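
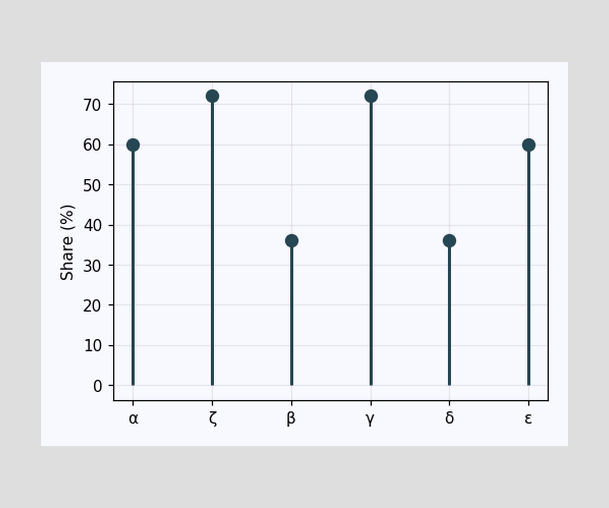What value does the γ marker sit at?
72%

The γ marker sits at 72%.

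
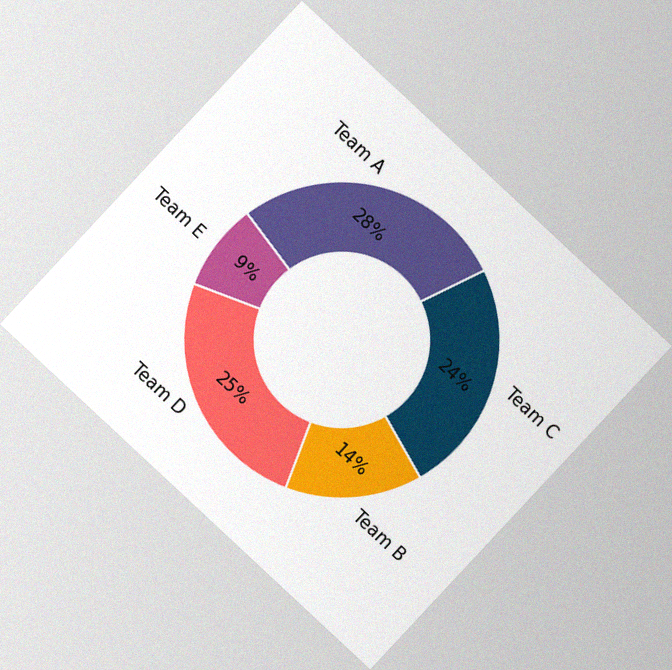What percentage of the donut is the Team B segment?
The chart is tilted about 43° clockwise, with some photo noise. The Team B segment takes up 14% of the ring.

14%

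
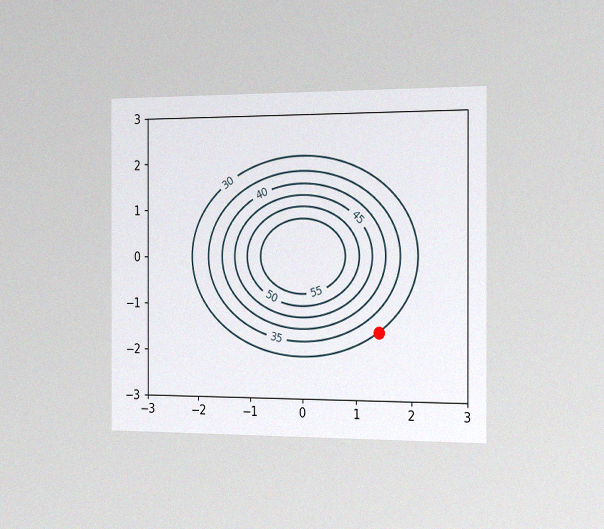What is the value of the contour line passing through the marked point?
30

The chart is viewed slightly from the right, with some photo noise. The marked point sits on the contour labelled 30.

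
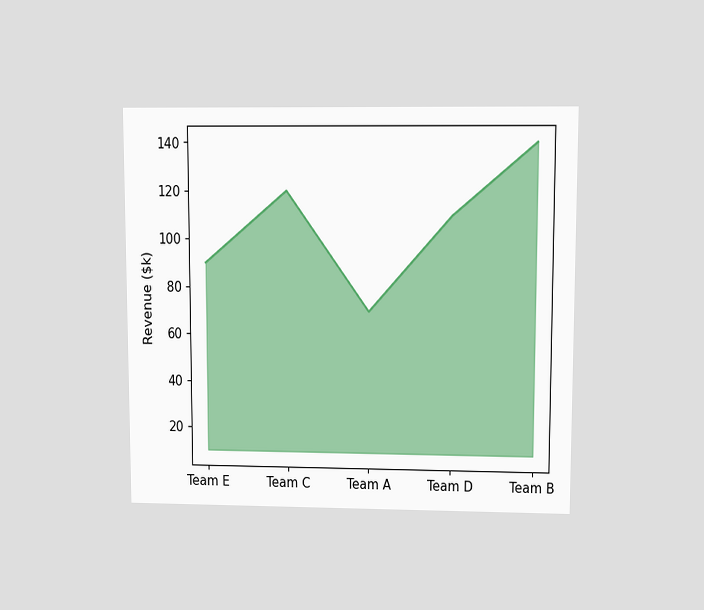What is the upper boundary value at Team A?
$70k

The chart is viewed at a slight angle. At Team A the upper boundary is at $70k.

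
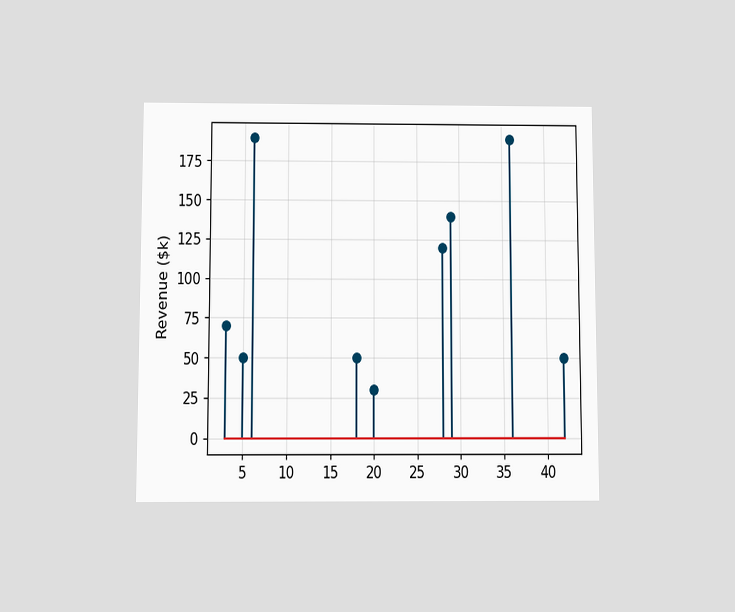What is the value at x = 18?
$50k

The chart is viewed slightly from below. The stem at x=18 reaches $50k.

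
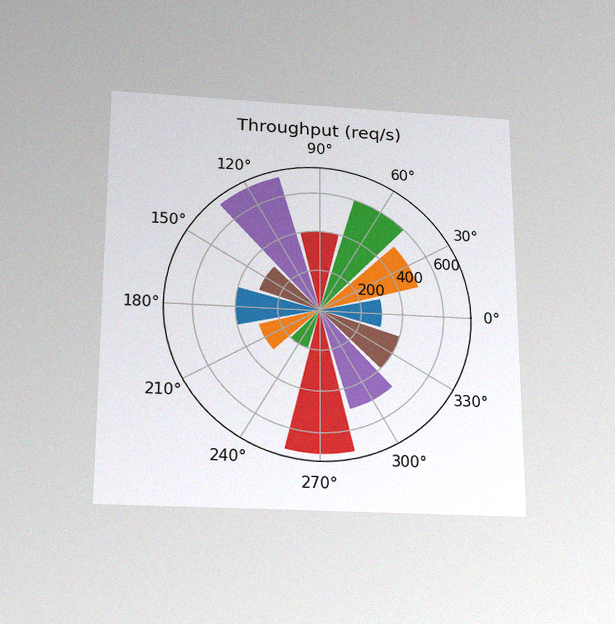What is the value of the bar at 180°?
The chart is viewed slightly from below, with some photo noise. The bar at 180° reaches 400req/s on the radial axis.

400req/s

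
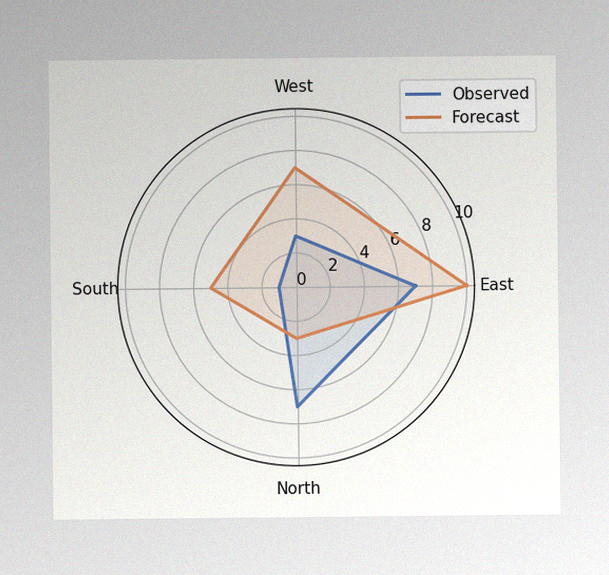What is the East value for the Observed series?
7

The image has some photo noise and uneven lighting. On the East axis, Observed reaches 7.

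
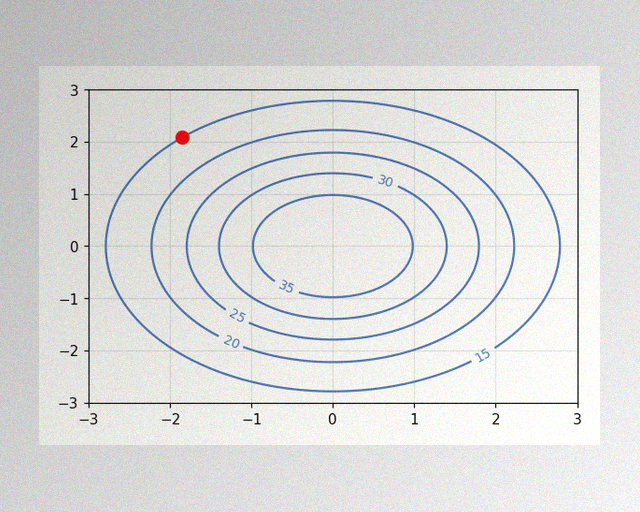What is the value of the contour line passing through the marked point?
15

The image has some photo noise and uneven lighting. The marked point sits on the contour labelled 15.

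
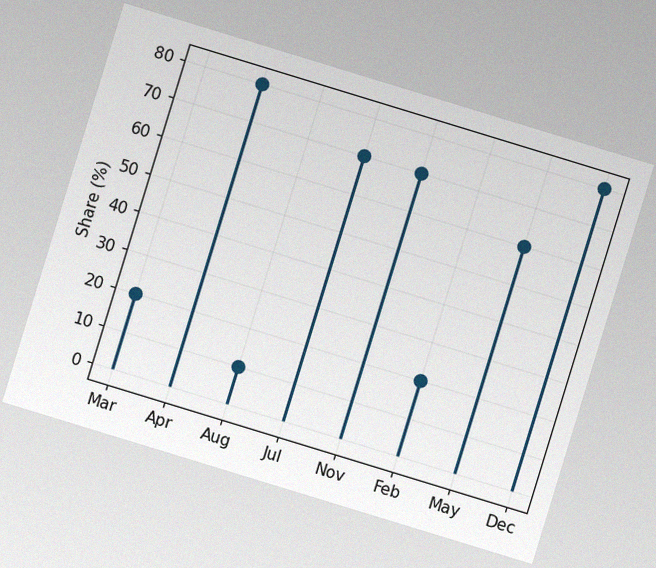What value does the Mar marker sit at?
20%

The chart is tilted about 17° clockwise, with some photo noise. The Mar marker sits at 20%.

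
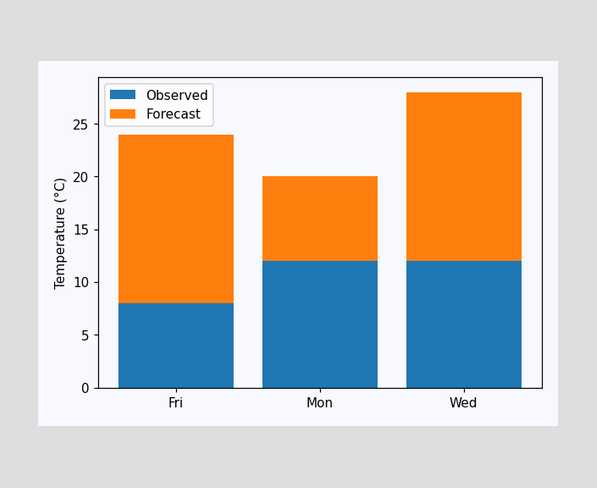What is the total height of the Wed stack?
The Wed stack's top reaches 28°C on the y-axis.

28°C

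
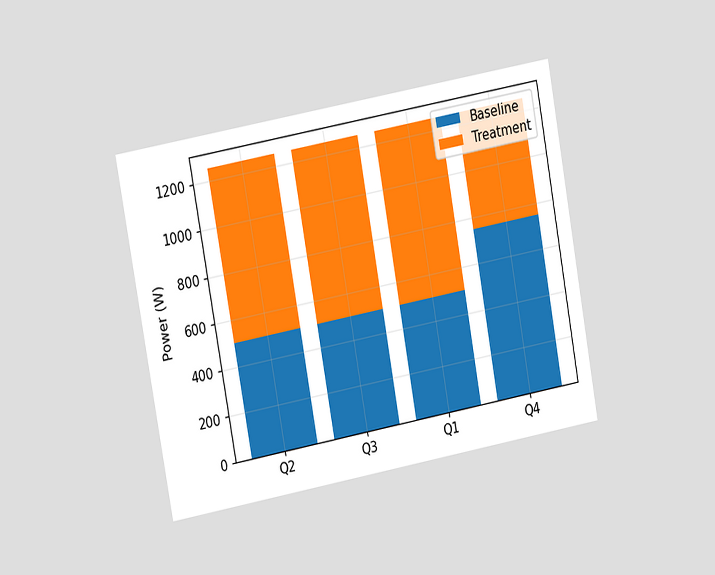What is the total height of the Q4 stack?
The chart is tilted about 10° counter-clockwise and viewed at a slight angle. The Q4 stack's top reaches 1250W on the y-axis.

1250W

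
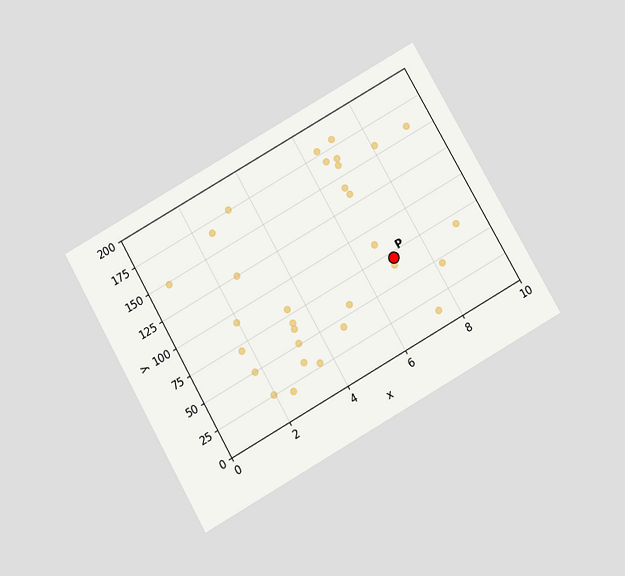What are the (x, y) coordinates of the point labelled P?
The chart is tilted about 30° counter-clockwise and viewed slightly from below. Following the gridlines from P to each axis, P sits at (7, 70).

(7, 70)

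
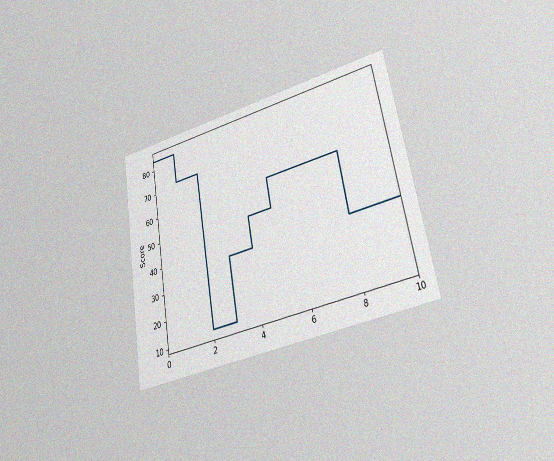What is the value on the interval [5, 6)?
60

The chart is tilted about 10° counter-clockwise and viewed at a slight angle, with some photo noise. On [5, 6) the step sits at 60.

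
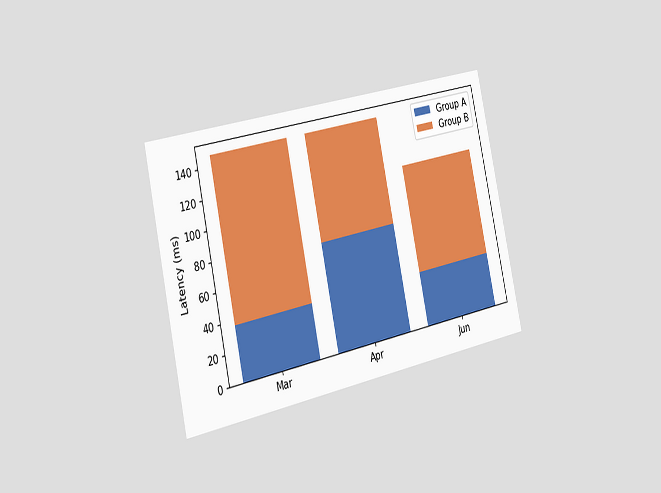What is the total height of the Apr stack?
The chart is tilted about 12° counter-clockwise and viewed slightly from the left. The Apr stack's top reaches 148ms on the y-axis.

148ms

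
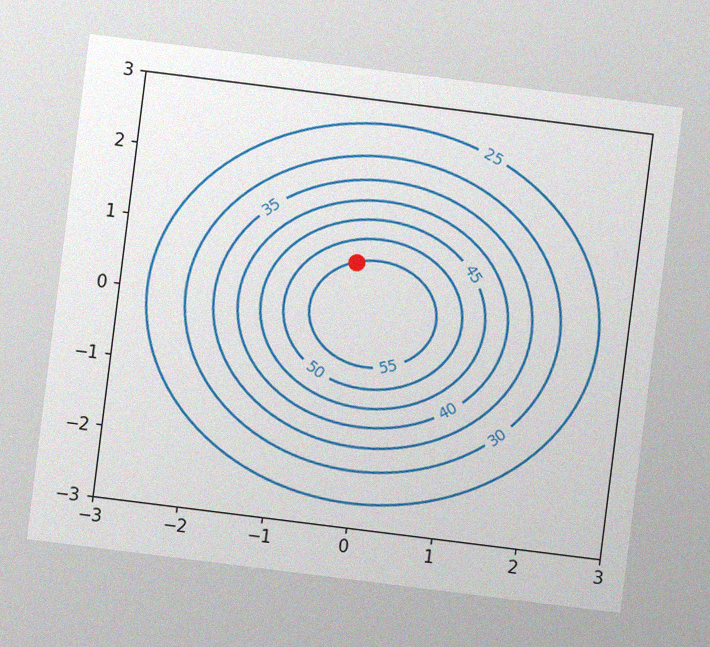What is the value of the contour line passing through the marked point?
55

The chart is tilted about 7° clockwise, with some photo noise. The marked point sits on the contour labelled 55.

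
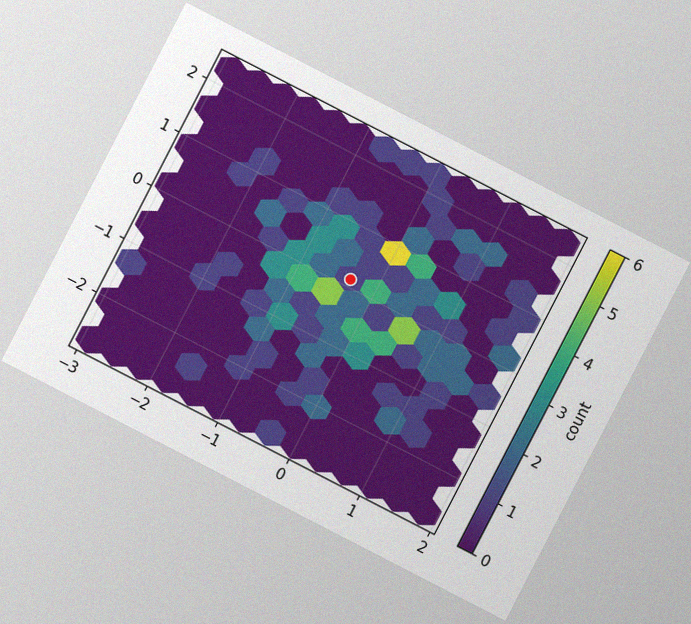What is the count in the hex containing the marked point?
The chart is tilted about 27° clockwise, with some photo noise. The marked hex reads 1 on the colorbar.

1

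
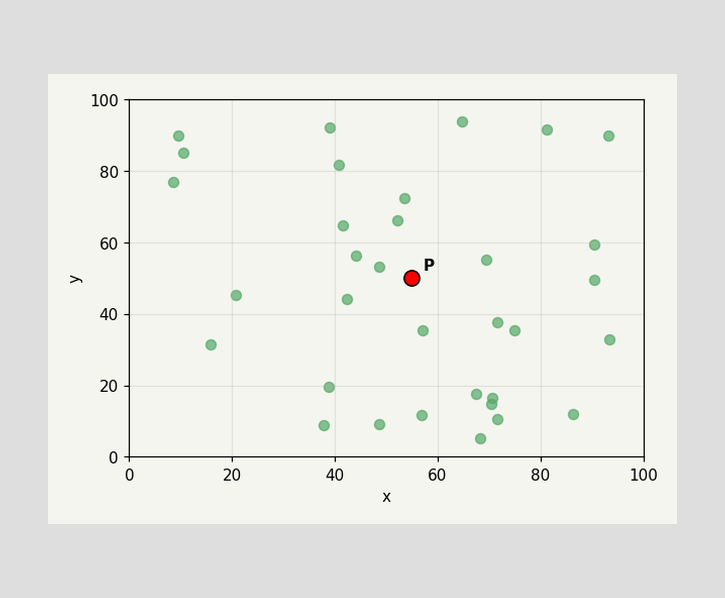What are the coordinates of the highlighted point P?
(55, 50)

Following the gridlines from P to each axis, P sits at (55, 50).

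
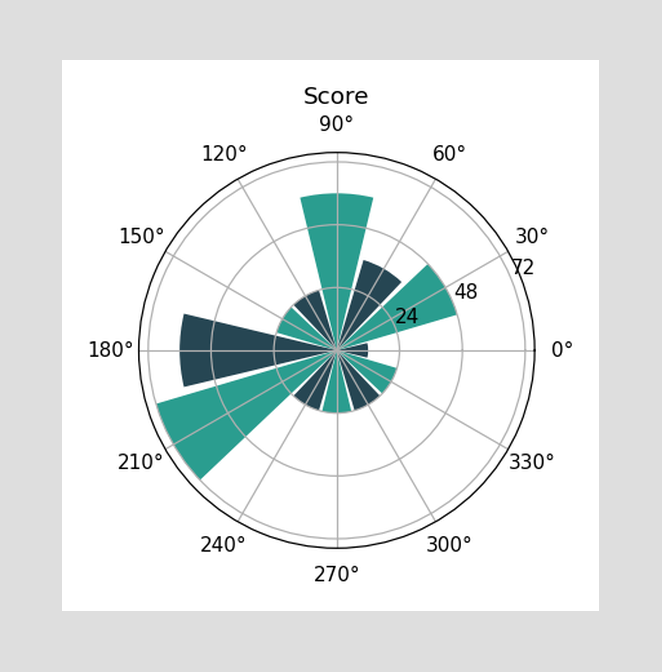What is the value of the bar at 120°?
24

The bar at 120° reaches 24 on the radial axis.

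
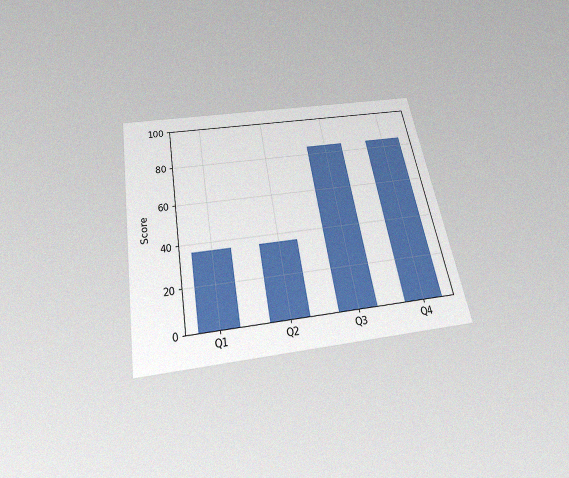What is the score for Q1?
The chart is tilted about 10° counter-clockwise and viewed slightly from below, with some photo noise. Reading along the chart's y-axis, the Q1 bar reaches 36.

36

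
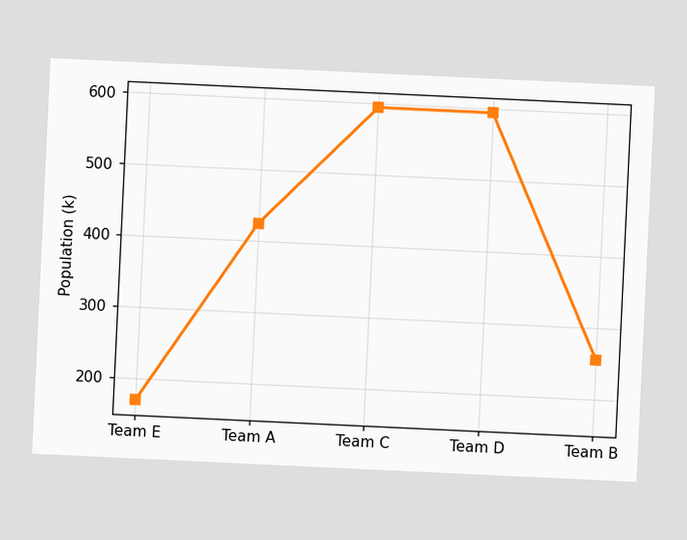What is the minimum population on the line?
170k

The chart is tilted about 3° clockwise. The lowest point is at Team E, and reading across to the y-axis gives 170k.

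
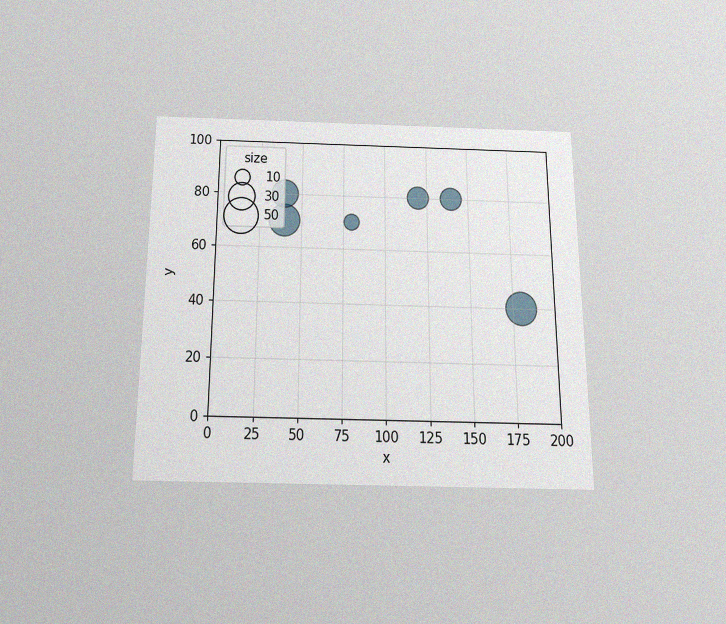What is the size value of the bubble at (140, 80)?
The chart is viewed slightly from below, with some photo noise. Matching the bubble at (140, 80) against the size legend gives 20.

20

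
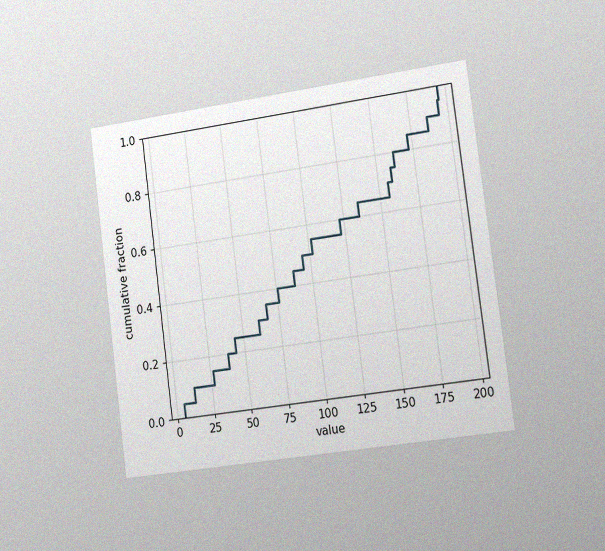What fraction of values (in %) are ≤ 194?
95%

The chart is tilted about 7° counter-clockwise and viewed slightly from the right, with some photo noise. At x=194 the ECDF step is at 95%.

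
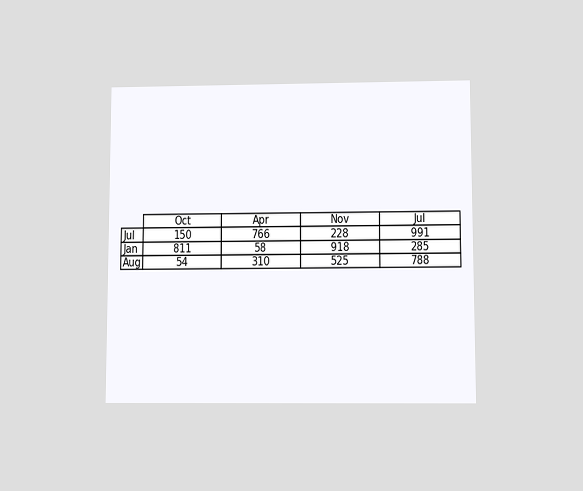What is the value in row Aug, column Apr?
The chart is viewed slightly from below. The (Aug, Apr) cell reads 310.

310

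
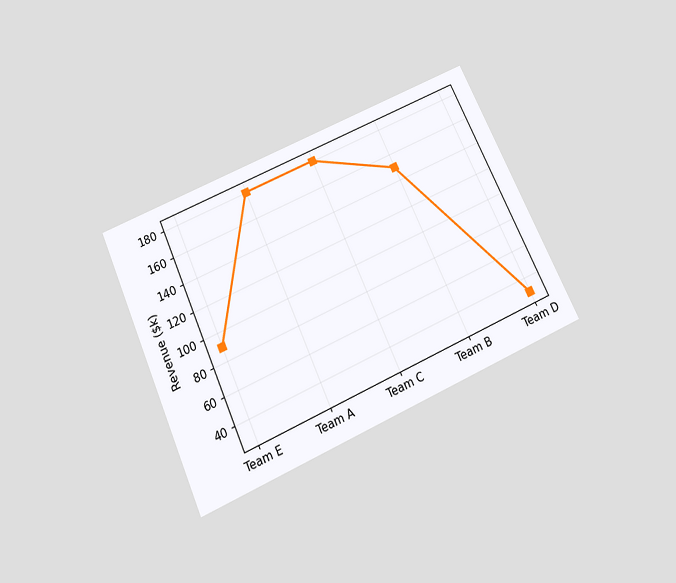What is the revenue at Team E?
$90k

The chart is tilted about 24° counter-clockwise and viewed slightly from below. At Team E, the line is at $90k.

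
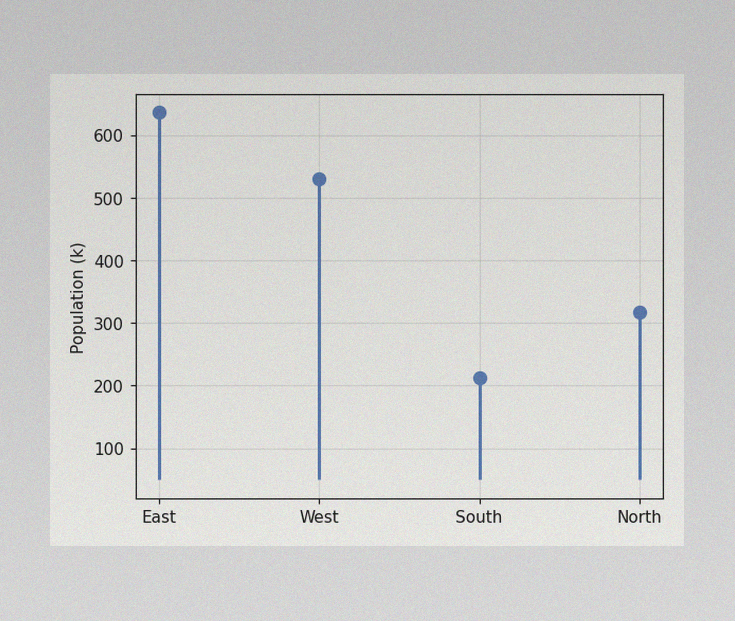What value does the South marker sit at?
212k

The image has some photo noise and uneven lighting. The South marker sits at 212k.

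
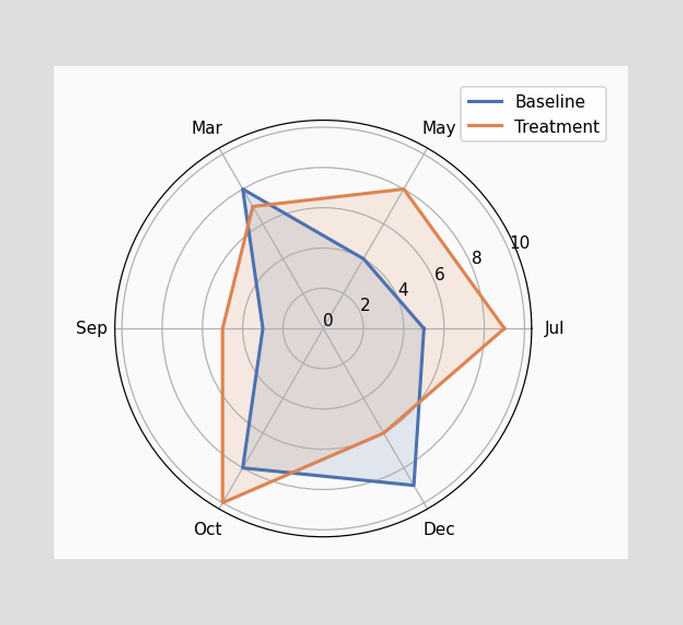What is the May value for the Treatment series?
On the May axis, Treatment reaches 8.

8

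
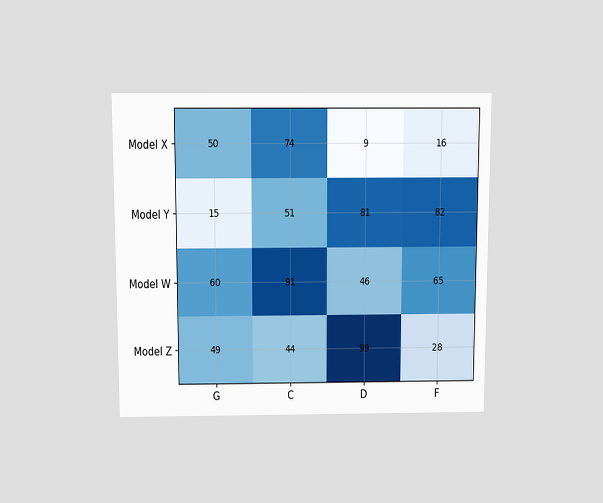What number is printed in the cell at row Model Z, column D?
The chart is viewed slightly from above. The (Model Z, D) cell reads 99.

99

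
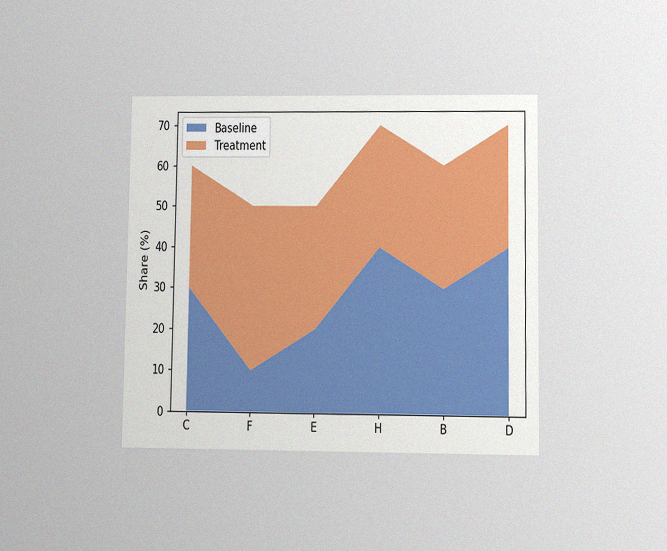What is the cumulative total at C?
60%

The chart is viewed at a slight angle, with some photo noise. The stacked total at C reaches 60%.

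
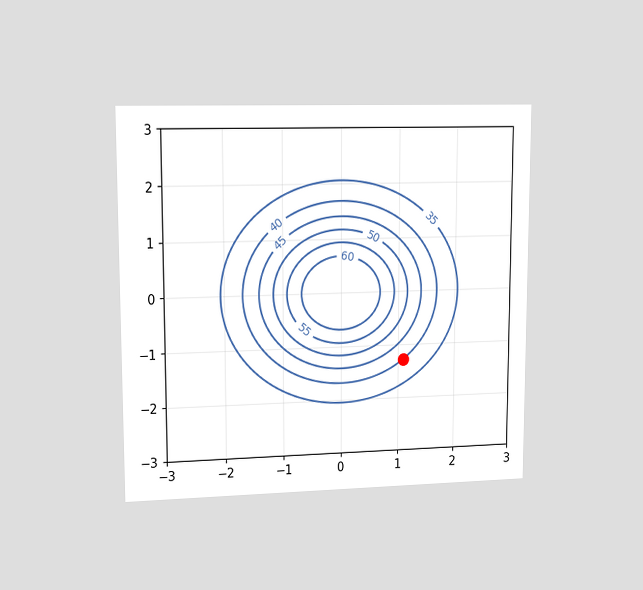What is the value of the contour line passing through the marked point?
40

The chart is viewed at a slight angle. The marked point sits on the contour labelled 40.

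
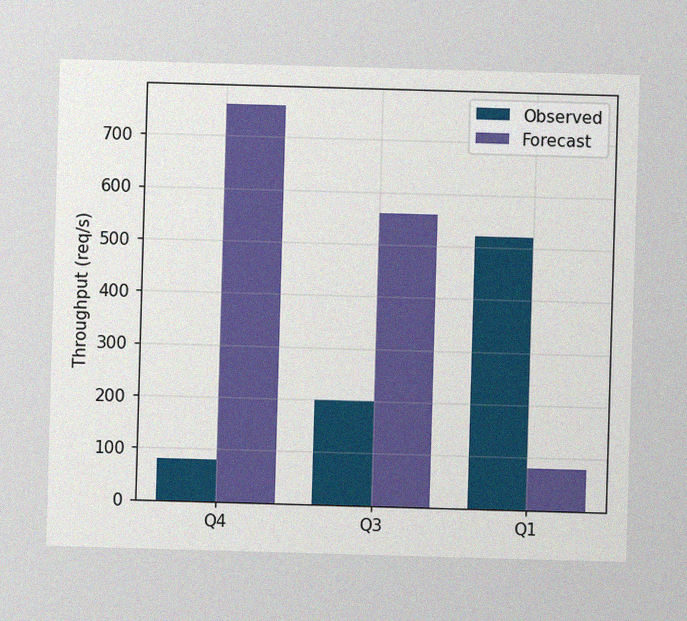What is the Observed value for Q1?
The image has some photo noise and uneven lighting. The Observed bar at Q1 reaches 520req/s on the y-axis.

520req/s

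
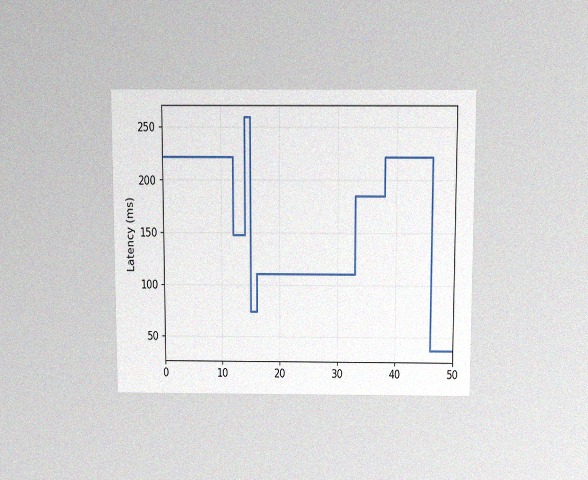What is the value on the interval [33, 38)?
The chart is viewed slightly from above, with some photo noise. On [33, 38) the step sits at 185ms.

185ms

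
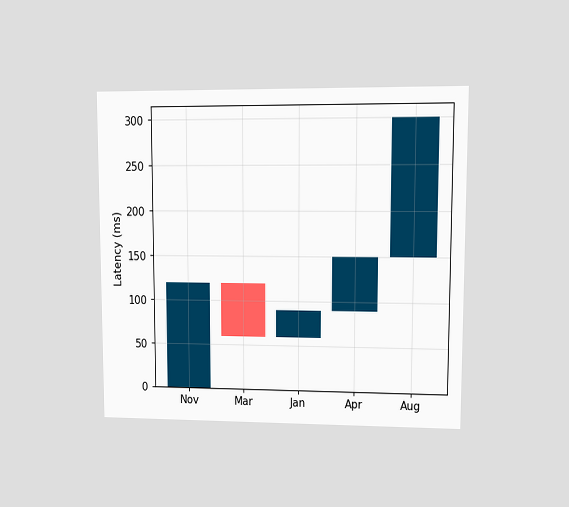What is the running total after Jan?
90ms

The chart is viewed at a slight angle. After Jan the running total reaches 90ms.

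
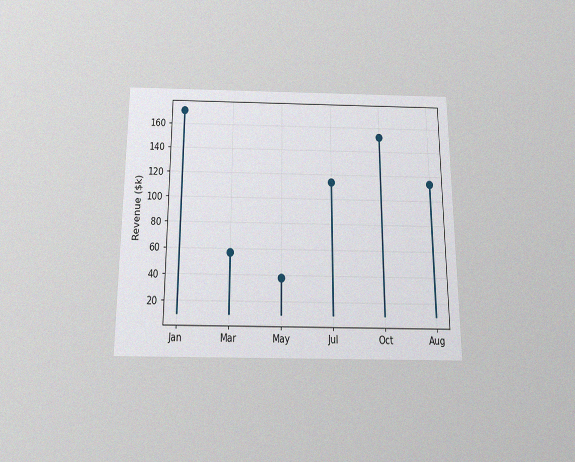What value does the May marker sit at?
$38k

The chart is viewed slightly from below, with some photo noise. The May marker sits at $38k.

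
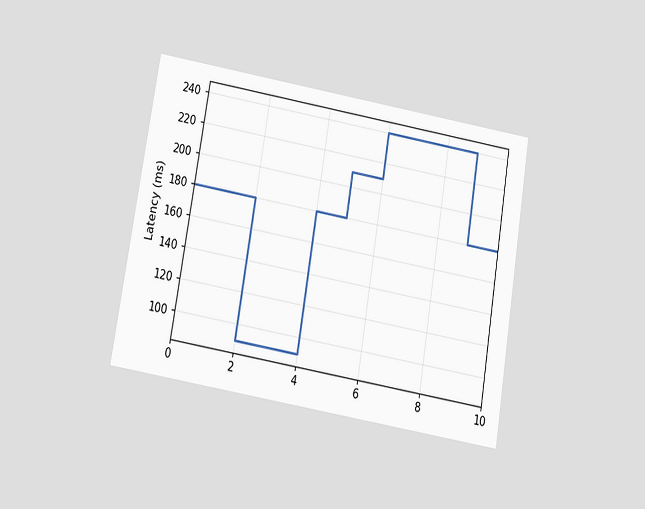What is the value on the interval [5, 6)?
210ms

The chart is tilted about 9° clockwise and viewed slightly from below. On [5, 6) the step sits at 210ms.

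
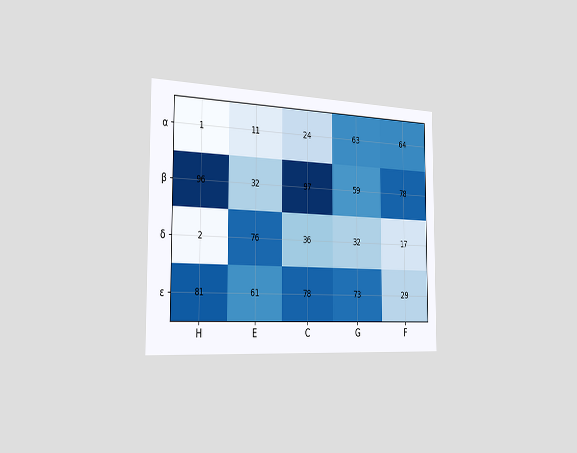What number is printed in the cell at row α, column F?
The chart is viewed slightly from the left. The (α, F) cell reads 64.

64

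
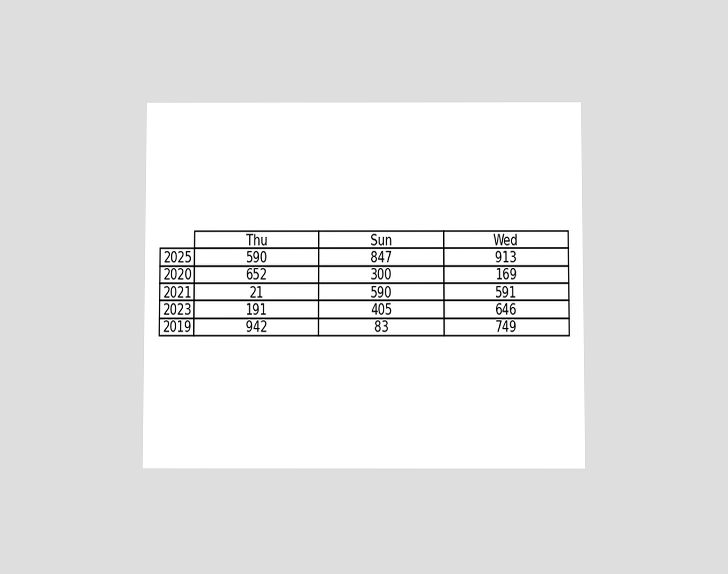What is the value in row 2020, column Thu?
652

The chart is viewed slightly from below. The (2020, Thu) cell reads 652.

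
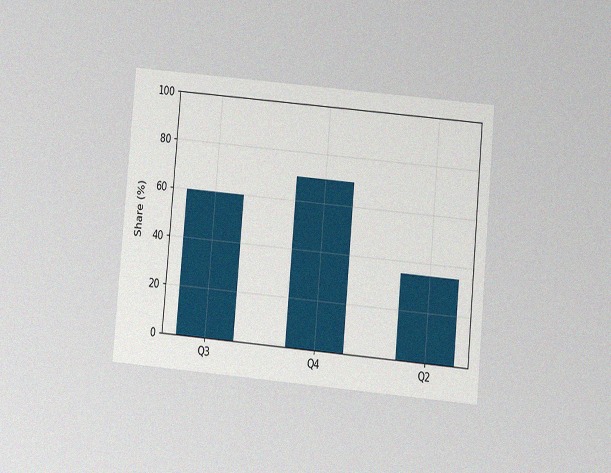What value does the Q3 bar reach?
The chart is tilted about 5° clockwise and viewed slightly from below, with some photo noise. Reading along the chart's y-axis, the Q3 bar reaches 60%.

60%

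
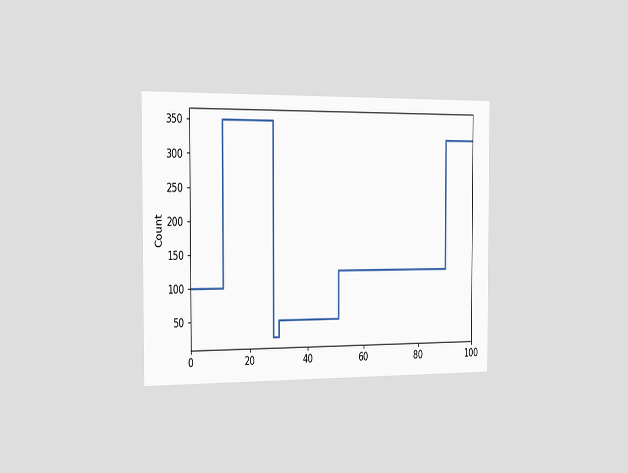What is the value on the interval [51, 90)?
The chart is viewed slightly from the left. On [51, 90) the step sits at 125.

125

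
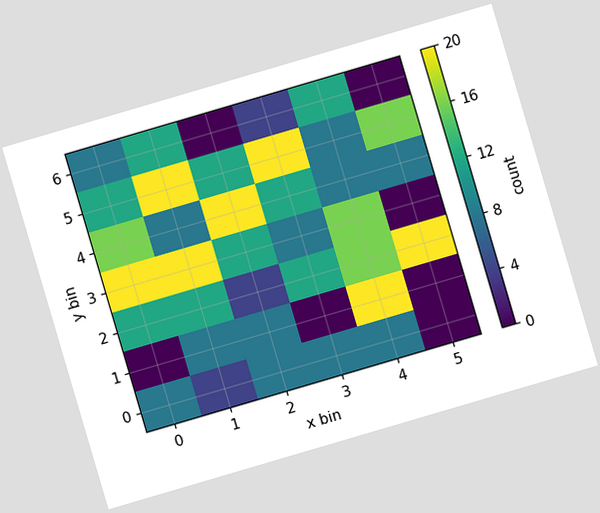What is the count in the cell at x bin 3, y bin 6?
4

The chart is tilted about 16° counter-clockwise. Matching the cell (3, 6) against the colorbar gives 4.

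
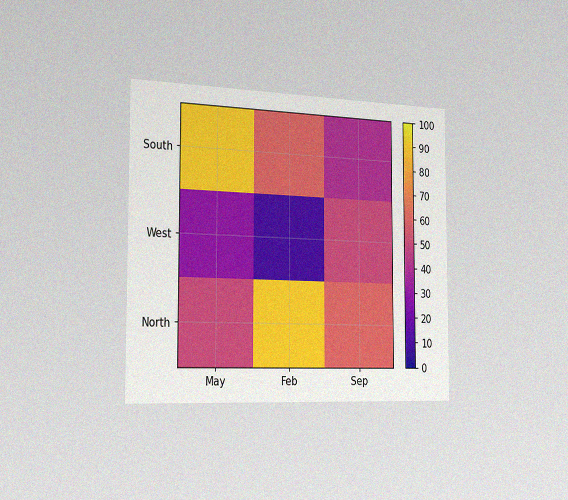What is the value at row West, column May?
30

The chart is viewed slightly from the left, with some photo noise. Matching cell (West, May) against the colorbar gives 30.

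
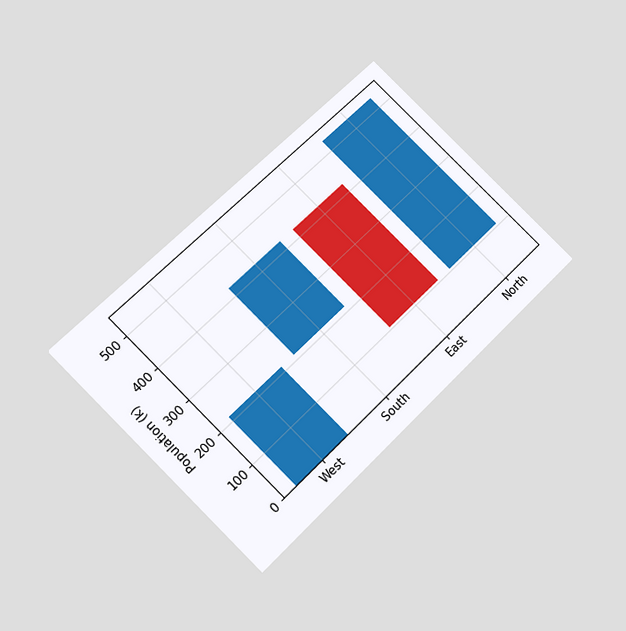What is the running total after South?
The chart is tilted about 45° counter-clockwise and viewed slightly from below. After South the running total reaches 424k.

424k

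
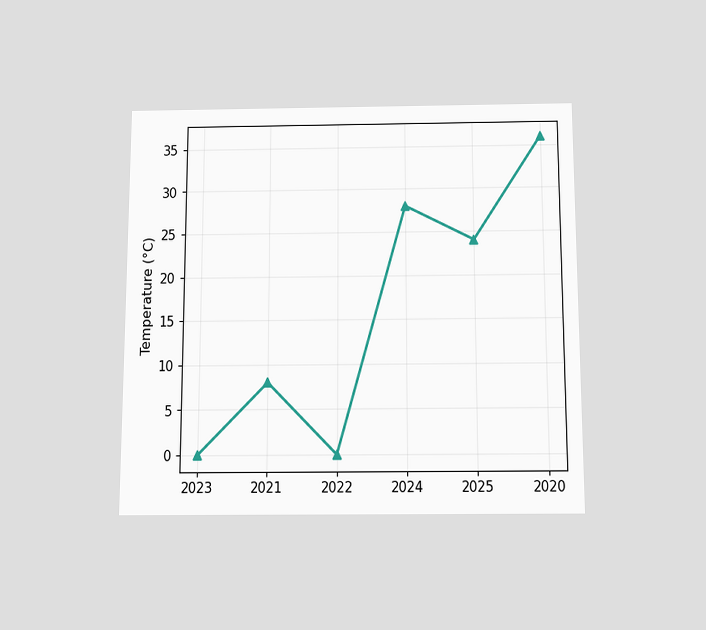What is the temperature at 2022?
0°C

The chart is viewed slightly from below. At 2022, the line is at 0°C.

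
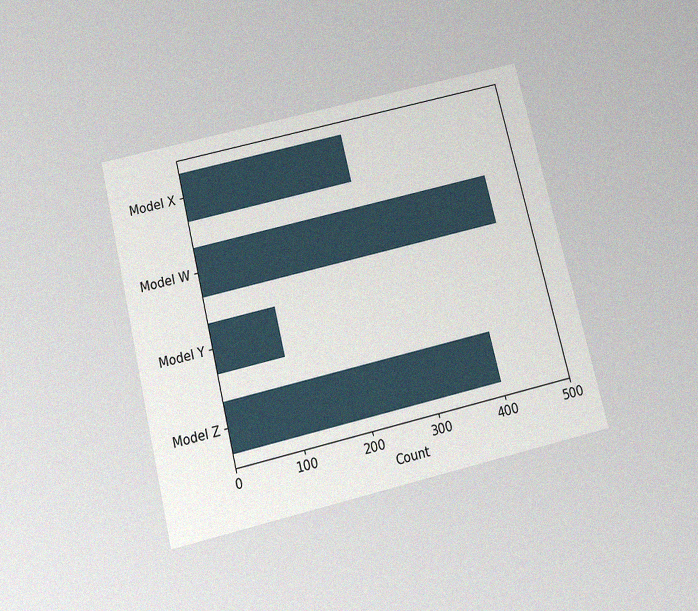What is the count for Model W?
The chart is tilted about 14° counter-clockwise and viewed slightly from below, with some photo noise. Reading along the chart's x-axis, the Model W bar reaches 450.

450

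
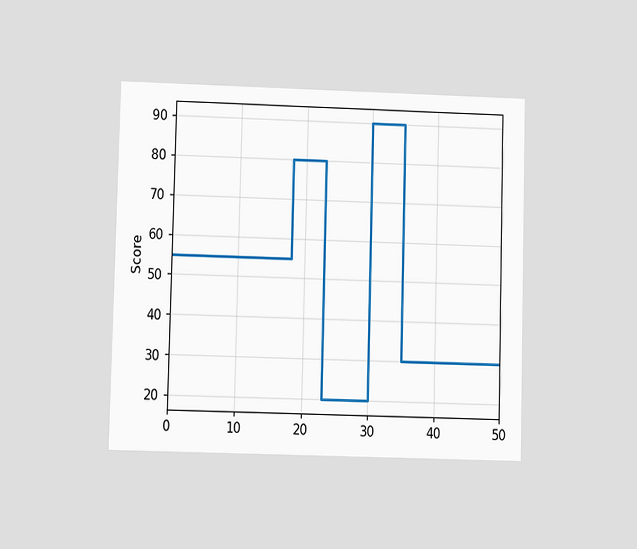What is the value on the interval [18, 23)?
80

The chart is viewed at a slight angle. On [18, 23) the step sits at 80.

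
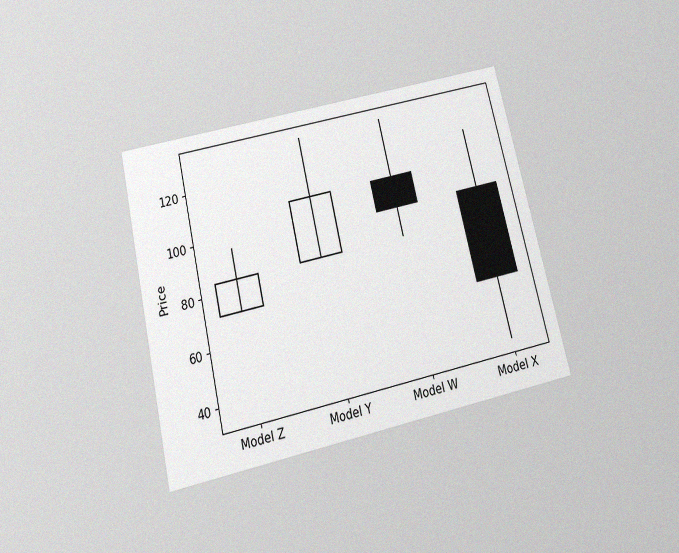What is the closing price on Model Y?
The chart is tilted about 13° counter-clockwise and viewed slightly from below, with some photo noise. The Model Y candle closes at 108.

108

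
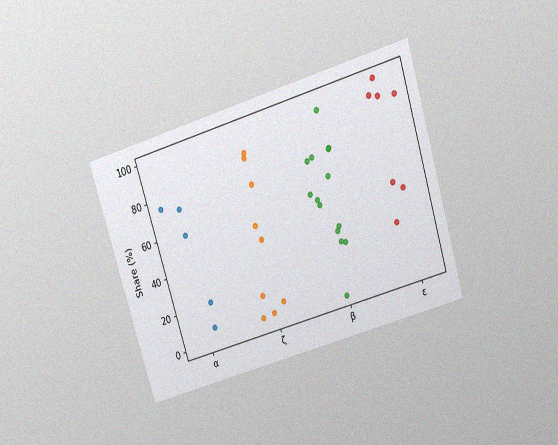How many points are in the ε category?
7

The chart is tilted about 17° counter-clockwise and viewed slightly from above, with some photo noise. Counting the markers in the ε column gives 7.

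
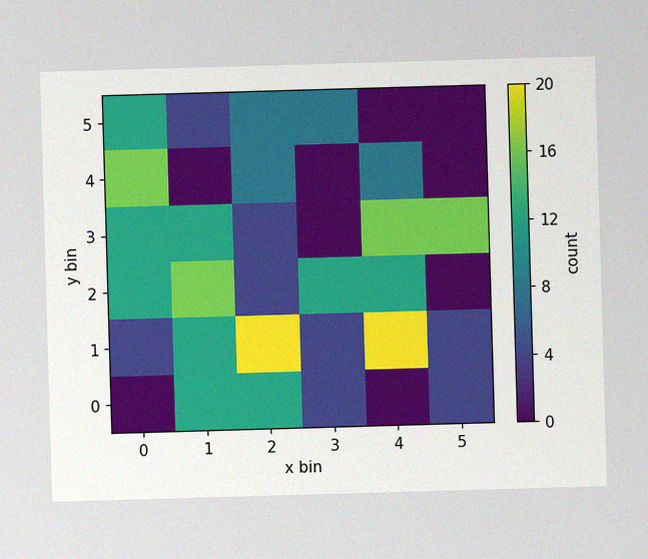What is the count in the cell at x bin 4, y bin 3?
The image has some photo noise and uneven lighting. Matching the cell (4, 3) against the colorbar gives 16.

16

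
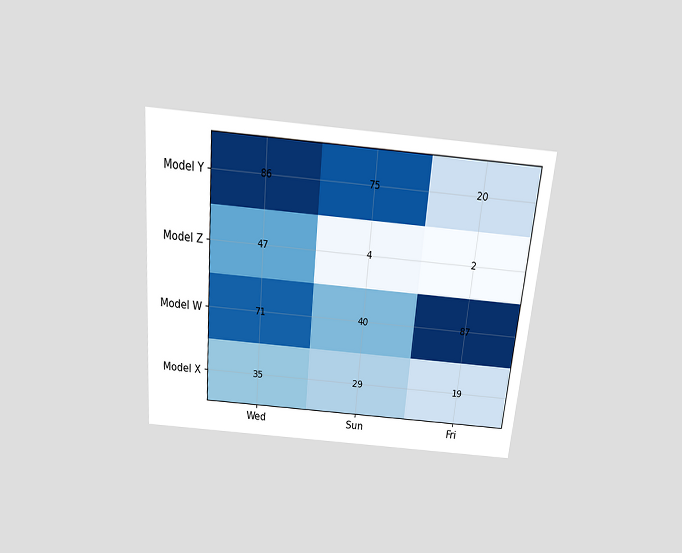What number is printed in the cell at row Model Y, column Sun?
75

The chart is tilted about 5° clockwise and viewed slightly from above. The (Model Y, Sun) cell reads 75.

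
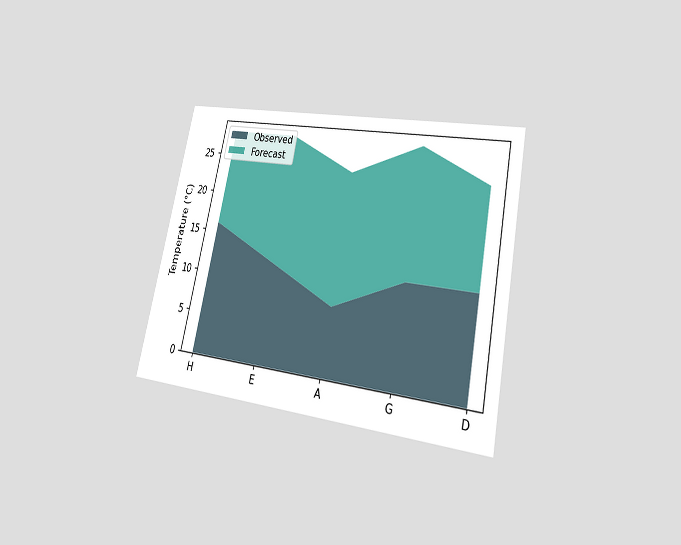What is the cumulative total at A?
The chart is tilted about 12° clockwise and viewed at a slight angle. The stacked total at A reaches 24°C.

24°C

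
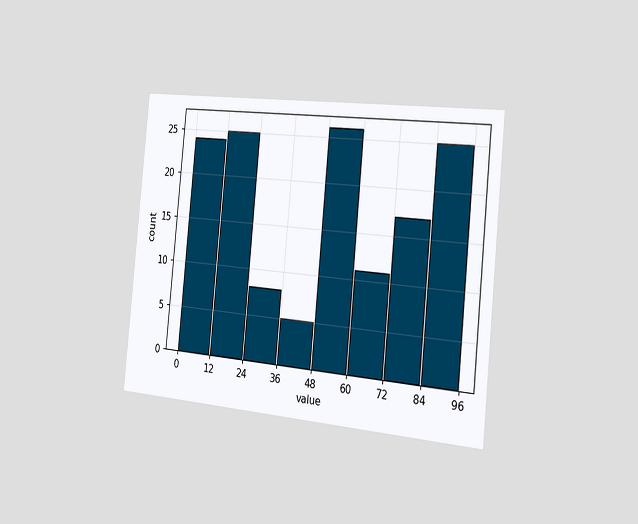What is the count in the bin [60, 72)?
The chart is tilted about 5° clockwise and viewed slightly from the right. The [60, 72) bin has height 11.

11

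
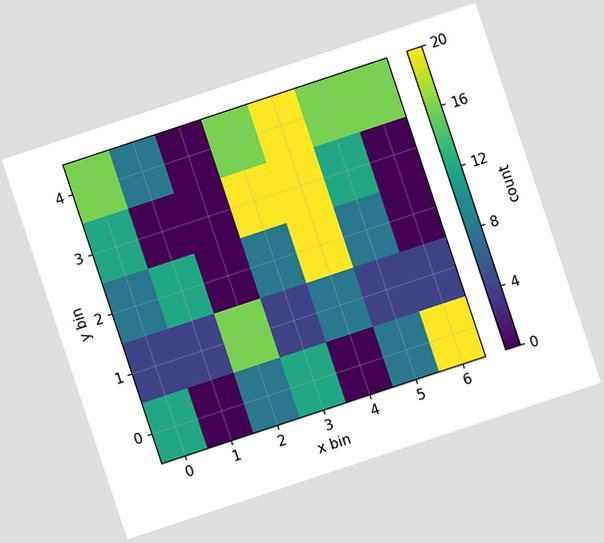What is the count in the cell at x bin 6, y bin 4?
The chart is tilted about 18° counter-clockwise. Matching the cell (6, 4) against the colorbar gives 16.

16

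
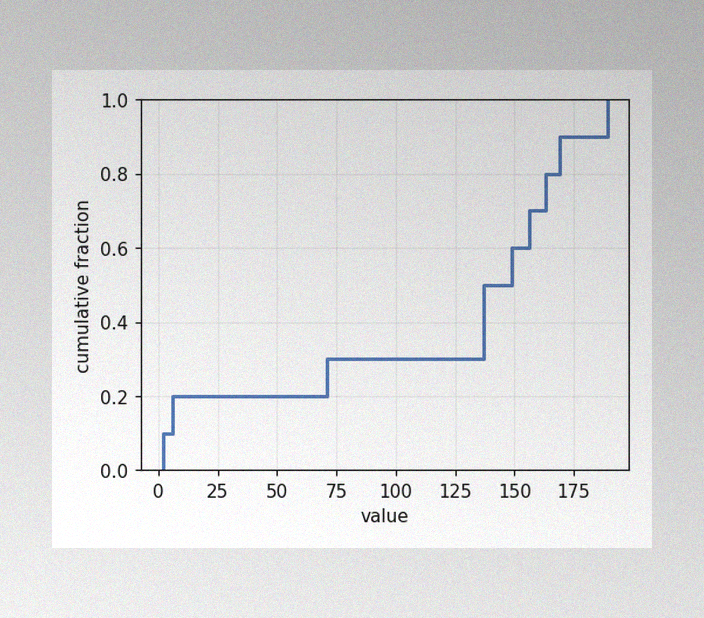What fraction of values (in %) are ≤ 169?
90%

The image has some photo noise and uneven lighting. At x=169 the ECDF step is at 90%.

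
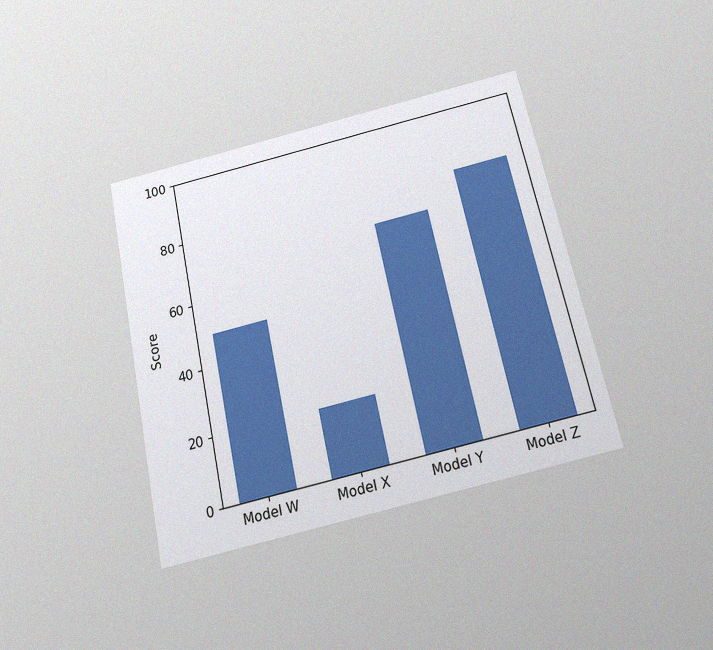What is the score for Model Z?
80

The chart is tilted about 12° counter-clockwise and viewed slightly from below, with some photo noise. Reading along the chart's y-axis, the Model Z bar reaches 80.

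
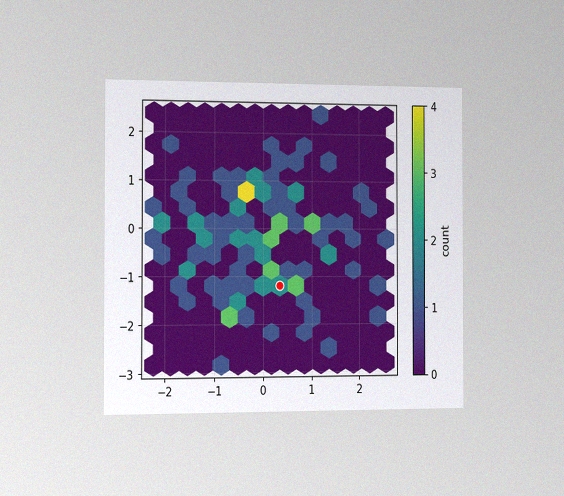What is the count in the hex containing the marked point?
2

The chart is viewed slightly from the left, with some photo noise. The marked hex reads 2 on the colorbar.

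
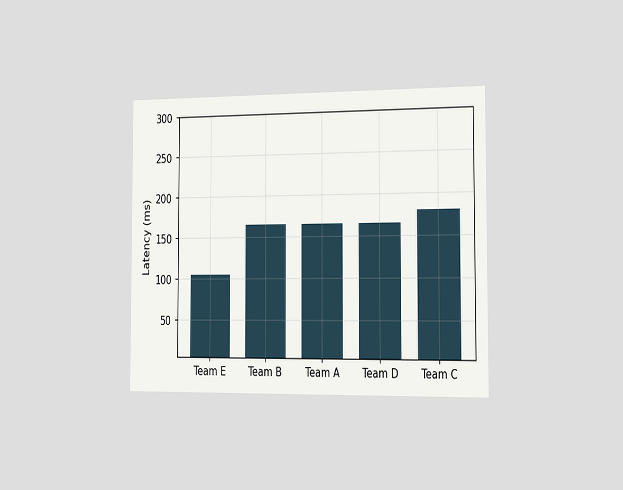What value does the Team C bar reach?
The chart is viewed slightly from the right. Reading along the chart's y-axis, the Team C bar reaches 180ms.

180ms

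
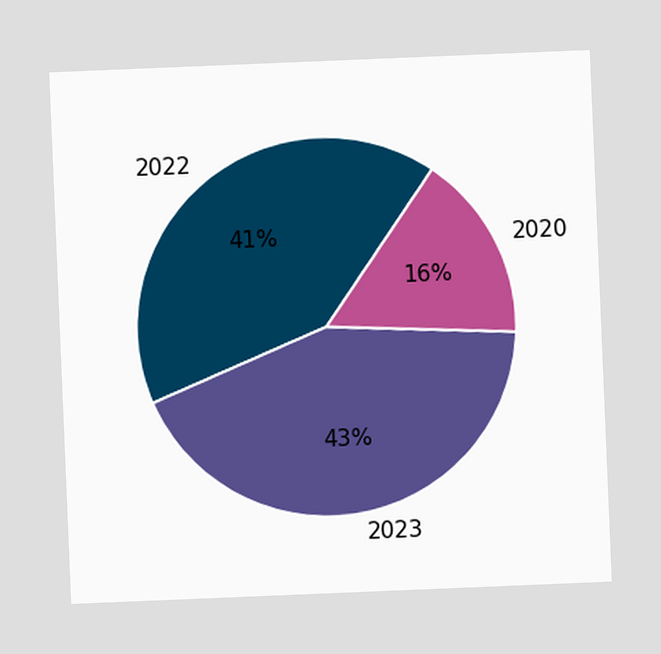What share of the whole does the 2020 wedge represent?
16%

The chart is tilted about 2° counter-clockwise. The 2020 slice takes up 16% of the pie.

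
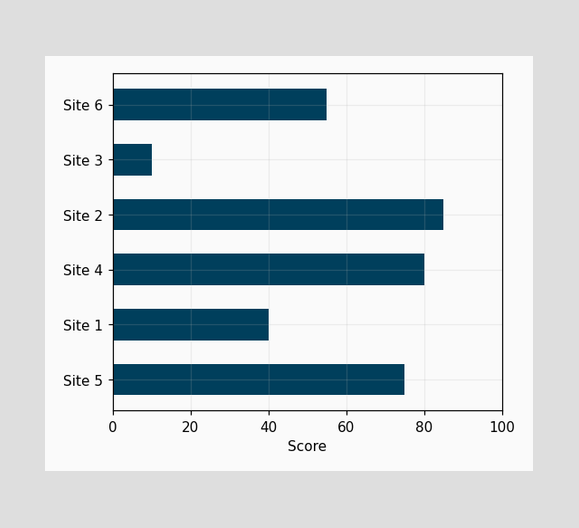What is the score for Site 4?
80

Reading along the chart's x-axis, the Site 4 bar reaches 80.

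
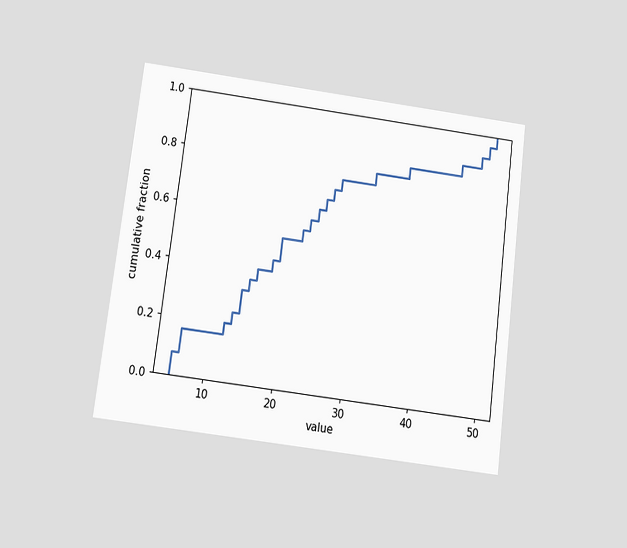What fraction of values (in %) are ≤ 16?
The chart is tilted about 7° clockwise and viewed slightly from below. At x=16 the ECDF step is at 40%.

40%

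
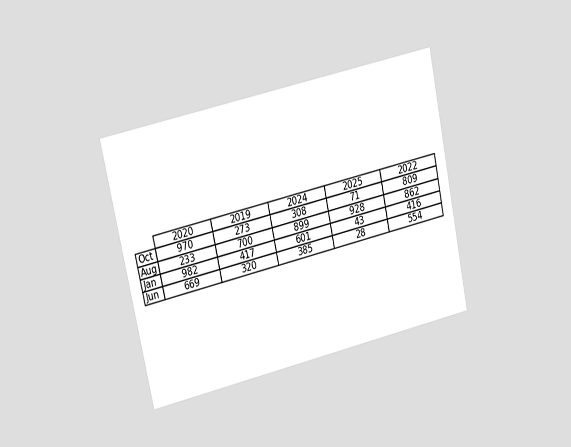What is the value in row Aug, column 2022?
862

The chart is tilted about 12° counter-clockwise and viewed at a slight angle. The (Aug, 2022) cell reads 862.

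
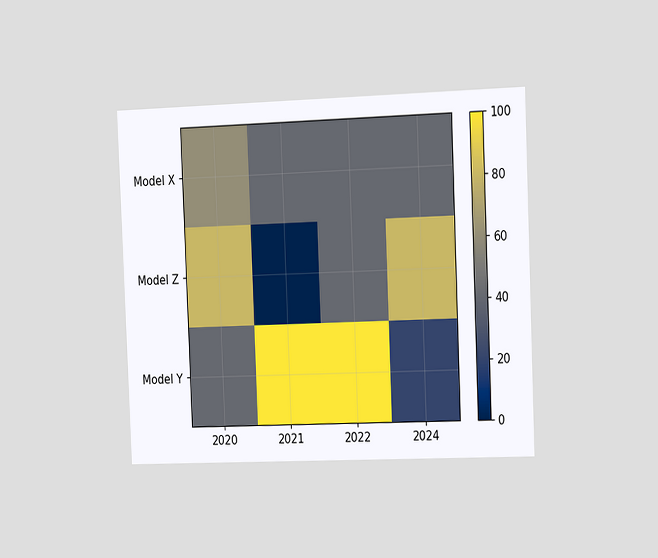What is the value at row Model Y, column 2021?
100

The chart is tilted about 2° counter-clockwise and viewed slightly from the right. Matching cell (Model Y, 2021) against the colorbar gives 100.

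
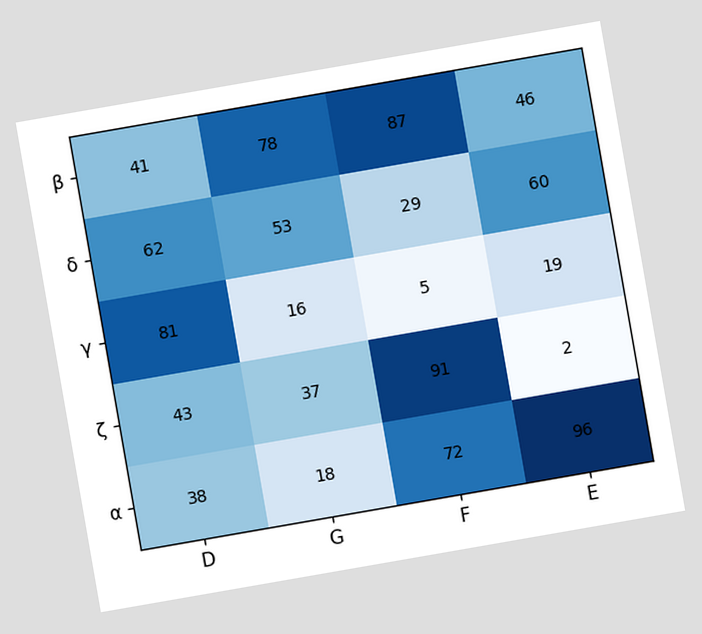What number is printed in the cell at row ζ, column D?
43

The chart is tilted about 10° counter-clockwise. The (ζ, D) cell reads 43.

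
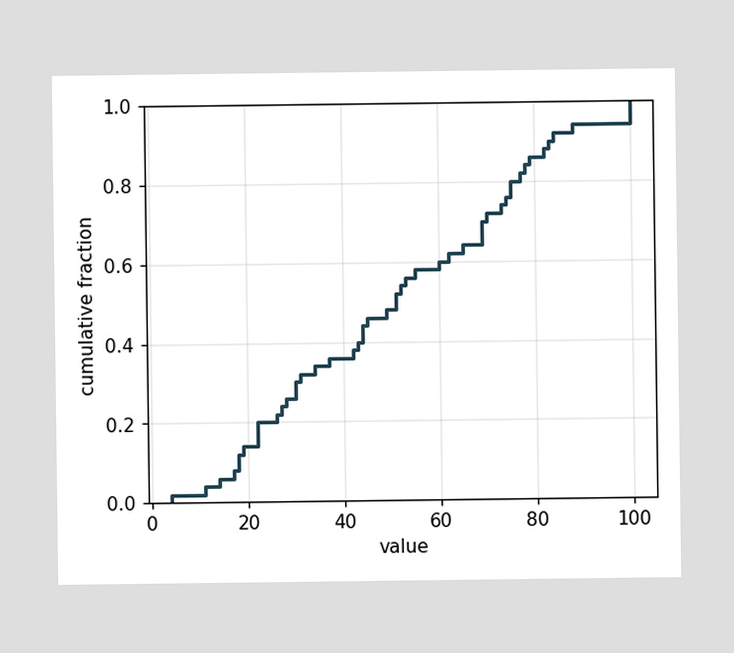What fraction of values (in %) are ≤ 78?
84%

At x=78 the ECDF step is at 84%.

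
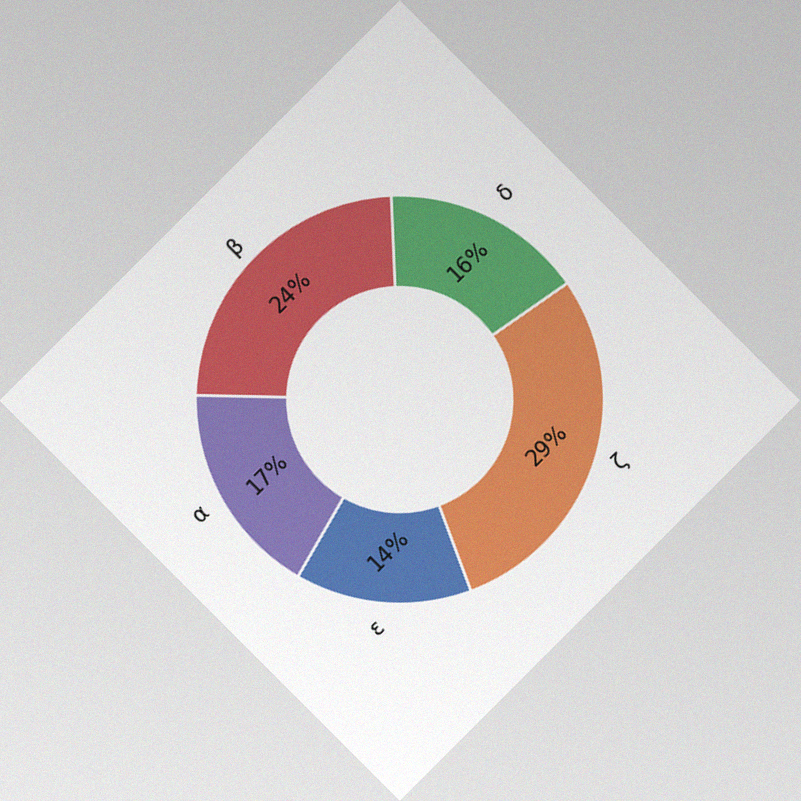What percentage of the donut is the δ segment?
The chart is tilted about 45° counter-clockwise, with some photo noise. The δ segment takes up 16% of the ring.

16%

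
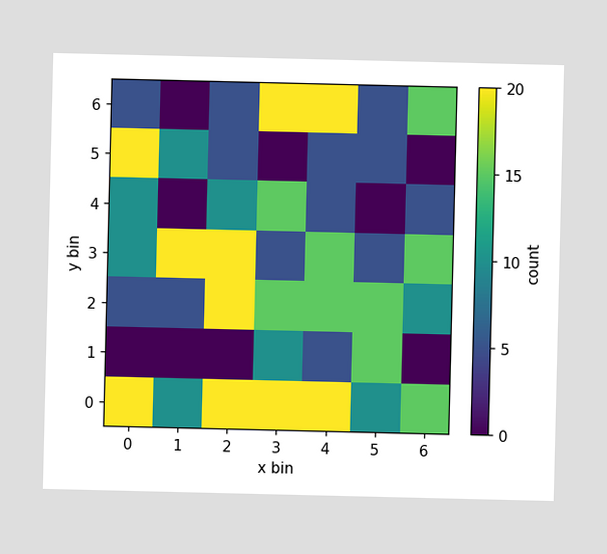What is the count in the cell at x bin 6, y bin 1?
Matching the cell (6, 1) against the colorbar gives 0.

0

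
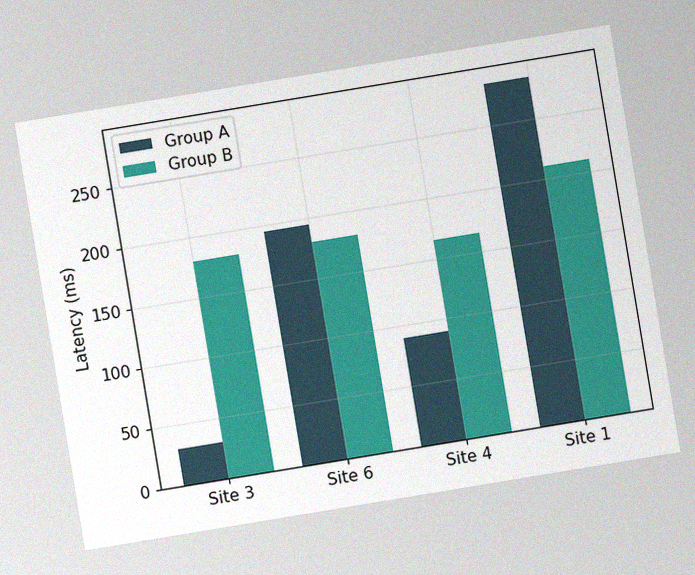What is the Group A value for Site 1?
The chart is tilted about 9° counter-clockwise, with some photo noise. The Group A bar at Site 1 reaches 285ms on the y-axis.

285ms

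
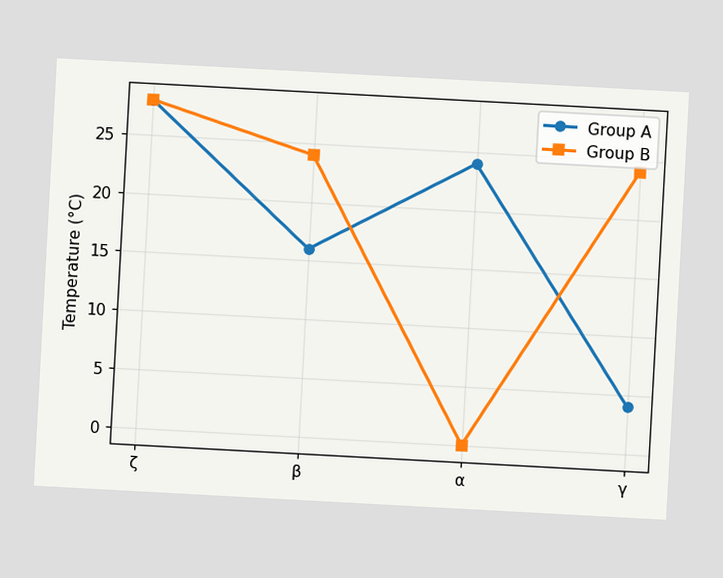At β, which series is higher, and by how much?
Group B, by 8°C

The chart is tilted about 3° clockwise. At β, Group B sits above the other line by 8°C.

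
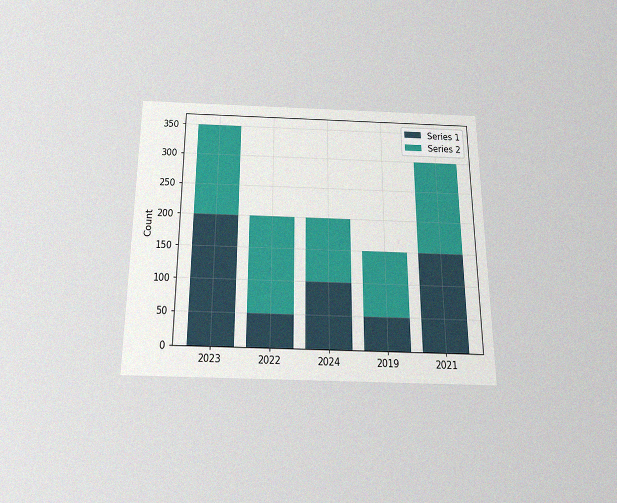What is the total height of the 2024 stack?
The chart is viewed slightly from below, with some photo noise. The 2024 stack's top reaches 200 on the y-axis.

200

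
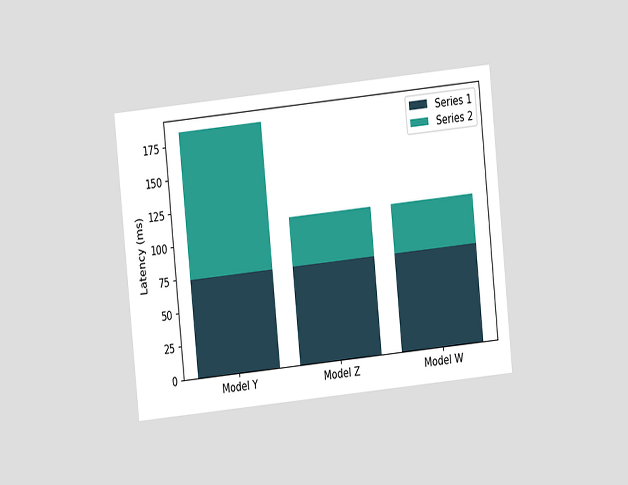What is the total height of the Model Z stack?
The chart is tilted about 6° counter-clockwise and viewed at a slight angle. The Model Z stack's top reaches 111ms on the y-axis.

111ms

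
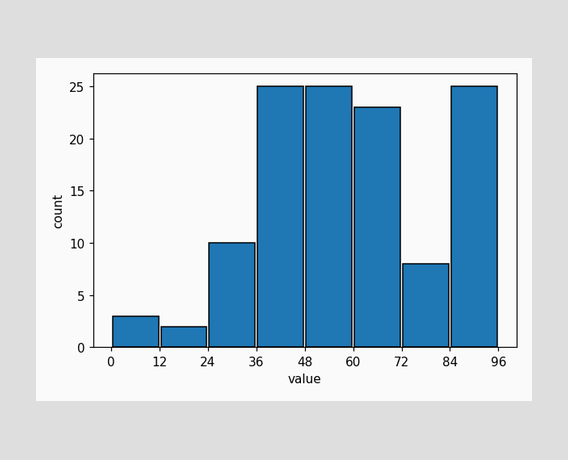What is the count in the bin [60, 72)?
The [60, 72) bin has height 23.

23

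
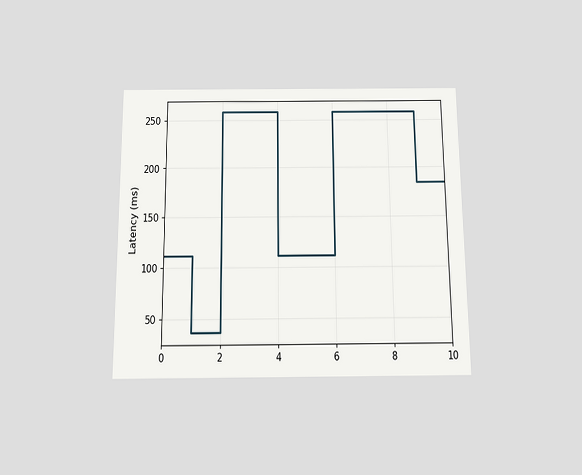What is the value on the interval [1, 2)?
The chart is viewed slightly from below. On [1, 2) the step sits at 37ms.

37ms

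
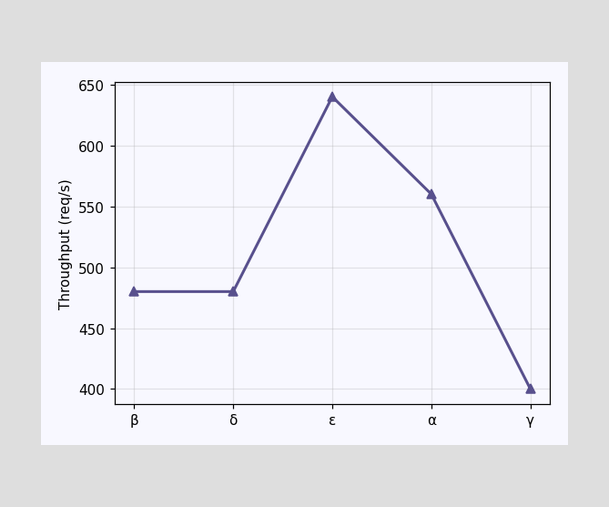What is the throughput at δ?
At δ, the line is at 480req/s.

480req/s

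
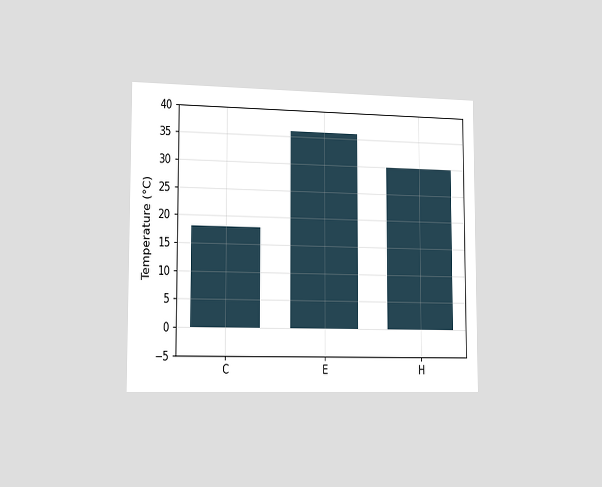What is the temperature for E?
36°C

The chart is viewed slightly from the left. Reading along the chart's y-axis, the E bar reaches 36°C.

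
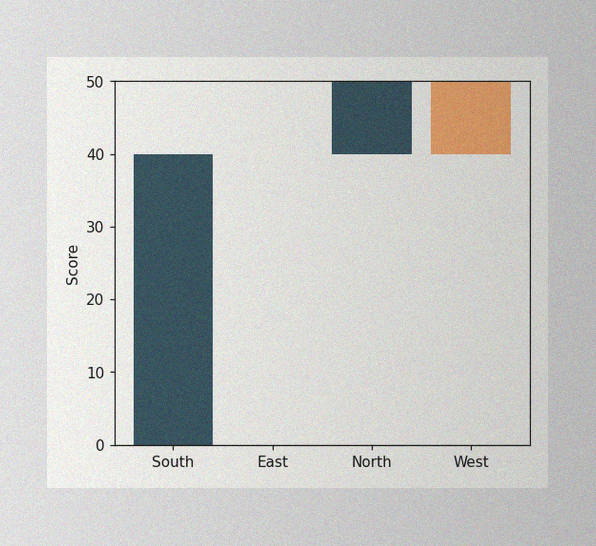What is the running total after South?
40

The image has some photo noise and uneven lighting. After South the running total reaches 40.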